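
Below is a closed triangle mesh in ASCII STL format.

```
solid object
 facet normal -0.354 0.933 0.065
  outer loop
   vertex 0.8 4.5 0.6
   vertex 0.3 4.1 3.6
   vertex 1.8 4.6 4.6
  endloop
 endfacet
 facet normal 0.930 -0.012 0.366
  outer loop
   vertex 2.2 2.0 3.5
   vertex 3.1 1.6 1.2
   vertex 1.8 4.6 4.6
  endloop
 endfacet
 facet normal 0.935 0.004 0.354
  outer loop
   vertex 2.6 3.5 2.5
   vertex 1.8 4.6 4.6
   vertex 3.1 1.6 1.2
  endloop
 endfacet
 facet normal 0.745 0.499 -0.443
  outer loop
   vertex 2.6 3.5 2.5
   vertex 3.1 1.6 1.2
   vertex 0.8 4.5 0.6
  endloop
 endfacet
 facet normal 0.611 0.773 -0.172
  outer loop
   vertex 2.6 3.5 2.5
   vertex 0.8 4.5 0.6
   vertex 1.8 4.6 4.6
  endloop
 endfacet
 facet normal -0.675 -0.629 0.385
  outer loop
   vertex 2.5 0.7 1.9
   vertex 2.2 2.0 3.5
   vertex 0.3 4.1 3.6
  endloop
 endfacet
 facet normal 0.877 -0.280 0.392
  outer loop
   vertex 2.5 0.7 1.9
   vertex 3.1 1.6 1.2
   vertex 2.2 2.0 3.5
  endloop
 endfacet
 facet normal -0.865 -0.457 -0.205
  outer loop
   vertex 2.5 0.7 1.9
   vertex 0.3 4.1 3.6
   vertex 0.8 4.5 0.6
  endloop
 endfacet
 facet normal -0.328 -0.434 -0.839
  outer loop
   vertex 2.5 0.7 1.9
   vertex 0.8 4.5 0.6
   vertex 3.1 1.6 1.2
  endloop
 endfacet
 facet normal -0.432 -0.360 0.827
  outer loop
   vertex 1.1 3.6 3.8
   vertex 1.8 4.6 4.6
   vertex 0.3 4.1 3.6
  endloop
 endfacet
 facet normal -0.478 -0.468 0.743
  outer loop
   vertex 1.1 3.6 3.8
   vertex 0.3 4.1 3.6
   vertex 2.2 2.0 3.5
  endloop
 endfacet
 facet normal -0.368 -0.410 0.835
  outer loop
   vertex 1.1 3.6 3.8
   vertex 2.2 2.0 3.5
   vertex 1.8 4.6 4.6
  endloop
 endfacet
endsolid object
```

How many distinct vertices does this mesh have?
8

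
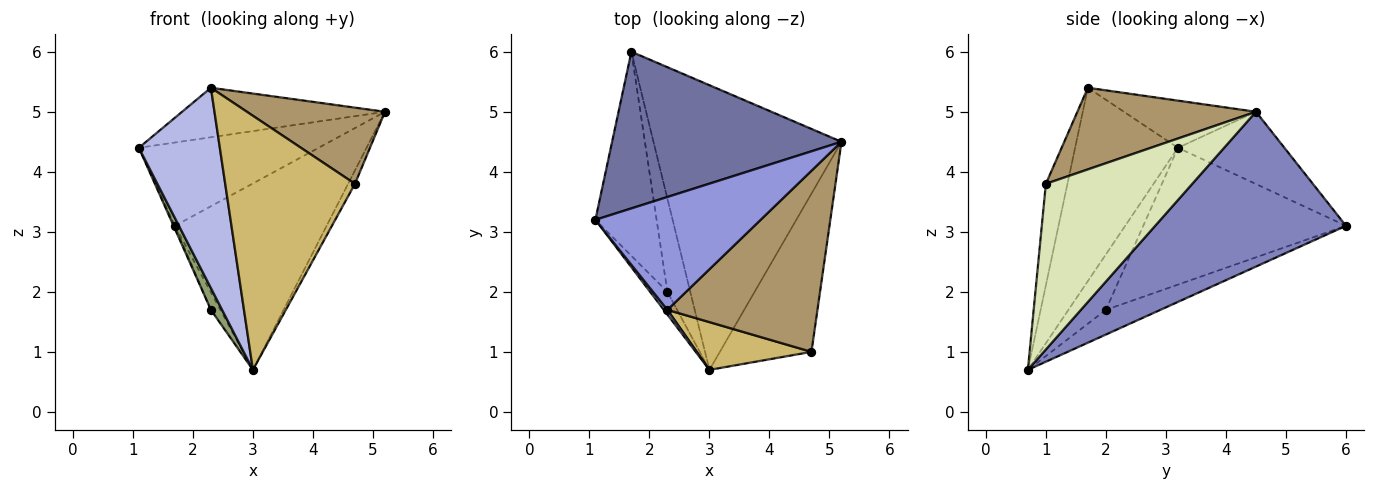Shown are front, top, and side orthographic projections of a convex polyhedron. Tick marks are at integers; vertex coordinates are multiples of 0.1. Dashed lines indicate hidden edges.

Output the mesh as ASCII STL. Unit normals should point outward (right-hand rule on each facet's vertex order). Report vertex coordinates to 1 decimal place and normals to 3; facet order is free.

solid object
 facet normal -0.268 0.452 0.851
  outer loop
   vertex 1.7 6.0 3.1
   vertex 1.1 3.2 4.4
   vertex 5.2 4.5 5.0
  endloop
 endfacet
 facet normal 0.567 0.451 -0.689
  outer loop
   vertex 1.7 6.0 3.1
   vertex 5.2 4.5 5.0
   vertex 3.0 0.7 0.7
  endloop
 endfacet
 facet normal -0.253 0.388 0.886
  outer loop
   vertex 2.3 1.7 5.4
   vertex 5.2 4.5 5.0
   vertex 1.1 3.2 4.4
  endloop
 endfacet
 facet normal -0.786 -0.619 0.015
  outer loop
   vertex 2.3 1.7 5.4
   vertex 1.1 3.2 4.4
   vertex 3.0 0.7 0.7
  endloop
 endfacet
 facet normal -0.918 -0.274 -0.286
  outer loop
   vertex 2.3 2.0 1.7
   vertex 3.0 0.7 0.7
   vertex 1.1 3.2 4.4
  endloop
 endfacet
 facet normal -0.913 0.006 -0.408
  outer loop
   vertex 2.3 2.0 1.7
   vertex 1.1 3.2 4.4
   vertex 1.7 6.0 3.1
  endloop
 endfacet
 facet normal -0.728 0.127 -0.674
  outer loop
   vertex 2.3 2.0 1.7
   vertex 1.7 6.0 3.1
   vertex 3.0 0.7 0.7
  endloop
 endfacet
 facet normal 0.874 0.041 -0.483
  outer loop
   vertex 4.7 1.0 3.8
   vertex 3.0 0.7 0.7
   vertex 5.2 4.5 5.0
  endloop
 endfacet
 facet normal 0.448 -0.347 0.824
  outer loop
   vertex 4.7 1.0 3.8
   vertex 5.2 4.5 5.0
   vertex 2.3 1.7 5.4
  endloop
 endfacet
 facet normal -0.161 -0.970 0.182
  outer loop
   vertex 4.7 1.0 3.8
   vertex 2.3 1.7 5.4
   vertex 3.0 0.7 0.7
  endloop
 endfacet
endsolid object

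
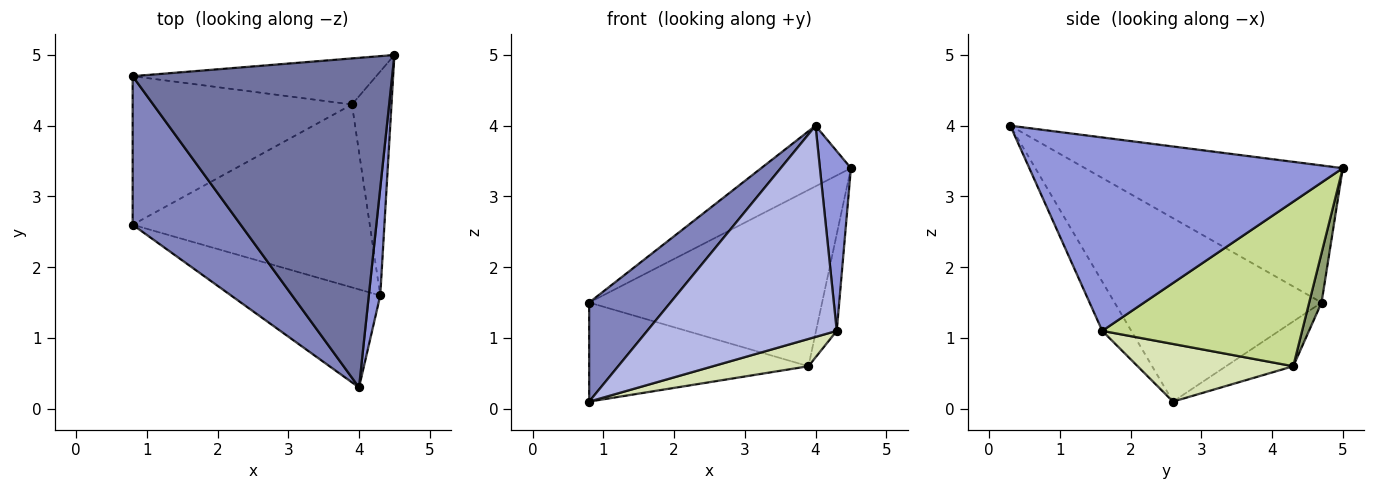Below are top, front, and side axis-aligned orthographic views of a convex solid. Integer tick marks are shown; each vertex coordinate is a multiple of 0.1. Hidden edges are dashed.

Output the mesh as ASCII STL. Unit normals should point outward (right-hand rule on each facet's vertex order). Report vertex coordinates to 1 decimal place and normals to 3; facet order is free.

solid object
 facet normal -0.461 0.160 0.873
  outer loop
   vertex 4.0 0.3 4.0
   vertex 4.5 5.0 3.4
   vertex 0.8 4.7 1.5
  endloop
 endfacet
 facet normal -0.816 -0.320 0.481
  outer loop
   vertex 0.8 2.6 0.1
   vertex 4.0 0.3 4.0
   vertex 0.8 4.7 1.5
  endloop
 endfacet
 facet normal 0.993 -0.098 0.059
  outer loop
   vertex 4.3 1.6 1.1
   vertex 4.5 5.0 3.4
   vertex 4.0 0.3 4.0
  endloop
 endfacet
 facet normal -0.138 -0.898 -0.417
  outer loop
   vertex 4.3 1.6 1.1
   vertex 4.0 0.3 4.0
   vertex 0.8 2.6 0.1
  endloop
 endfacet
 facet normal 0.051 0.966 -0.253
  outer loop
   vertex 3.9 4.3 0.6
   vertex 0.8 4.7 1.5
   vertex 4.5 5.0 3.4
  endloop
 endfacet
 facet normal -0.168 0.547 -0.820
  outer loop
   vertex 3.9 4.3 0.6
   vertex 0.8 2.6 0.1
   vertex 0.8 4.7 1.5
  endloop
 endfacet
 facet normal 0.967 0.100 -0.232
  outer loop
   vertex 3.9 4.3 0.6
   vertex 4.5 5.0 3.4
   vertex 4.3 1.6 1.1
  endloop
 endfacet
 facet normal 0.234 -0.143 -0.962
  outer loop
   vertex 3.9 4.3 0.6
   vertex 4.3 1.6 1.1
   vertex 0.8 2.6 0.1
  endloop
 endfacet
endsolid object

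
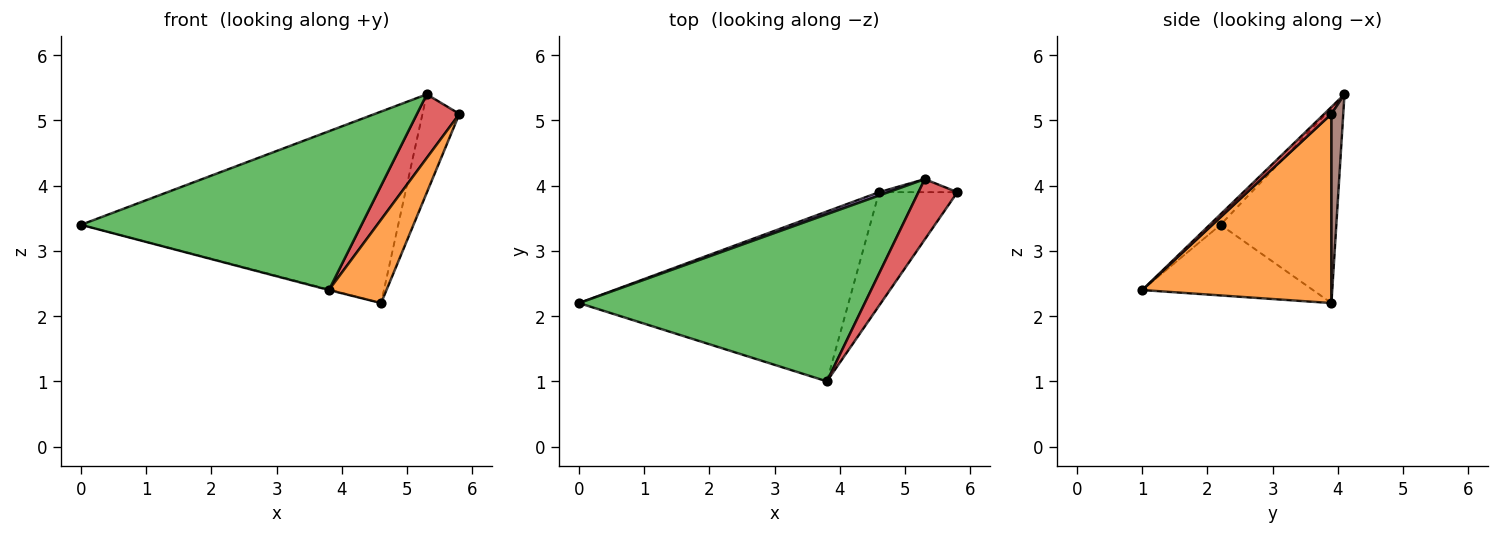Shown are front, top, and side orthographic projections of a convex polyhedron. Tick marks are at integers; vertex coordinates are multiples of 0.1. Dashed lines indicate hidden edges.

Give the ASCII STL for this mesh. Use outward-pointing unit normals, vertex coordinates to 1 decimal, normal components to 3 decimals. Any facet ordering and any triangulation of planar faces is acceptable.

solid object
 facet normal -0.254 0.003 -0.967
  outer loop
   vertex 4.6 3.9 2.2
   vertex 3.8 1.0 2.4
   vertex 0.0 2.2 3.4
  endloop
 endfacet
 facet normal 0.890 -0.271 -0.368
  outer loop
   vertex 4.6 3.9 2.2
   vertex 5.8 3.9 5.1
   vertex 3.8 1.0 2.4
  endloop
 endfacet
 facet normal -0.027 -0.688 0.725
  outer loop
   vertex 5.3 4.1 5.4
   vertex 0.0 2.2 3.4
   vertex 3.8 1.0 2.4
  endloop
 endfacet
 facet normal 0.122 -0.720 0.683
  outer loop
   vertex 5.3 4.1 5.4
   vertex 3.8 1.0 2.4
   vertex 5.8 3.9 5.1
  endloop
 endfacet
 facet normal -0.343 0.939 0.016
  outer loop
   vertex 5.3 4.1 5.4
   vertex 4.6 3.9 2.2
   vertex 0.0 2.2 3.4
  endloop
 endfacet
 facet normal 0.303 0.945 -0.125
  outer loop
   vertex 5.3 4.1 5.4
   vertex 5.8 3.9 5.1
   vertex 4.6 3.9 2.2
  endloop
 endfacet
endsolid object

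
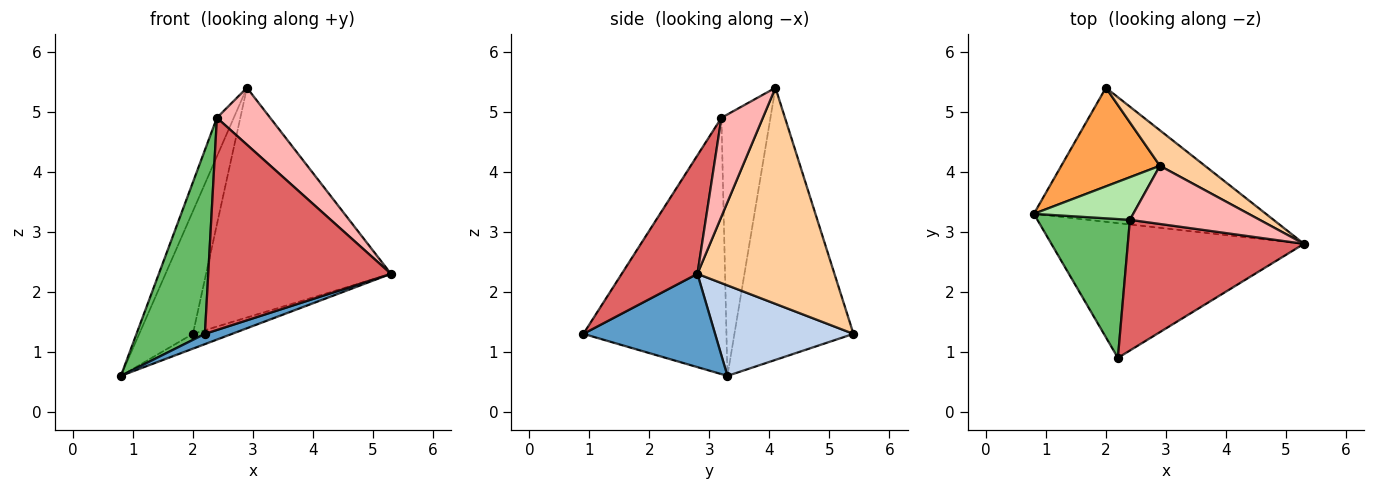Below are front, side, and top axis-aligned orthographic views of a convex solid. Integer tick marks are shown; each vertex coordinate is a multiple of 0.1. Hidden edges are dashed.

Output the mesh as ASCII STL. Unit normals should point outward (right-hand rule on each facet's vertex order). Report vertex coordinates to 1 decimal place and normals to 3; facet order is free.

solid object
 facet normal 0.346 -0.071 -0.936
  outer loop
   vertex 2.2 0.9 1.3
   vertex 0.8 3.3 0.6
   vertex 5.3 2.8 2.3
  endloop
 endfacet
 facet normal 0.361 0.102 -0.927
  outer loop
   vertex 2.0 5.4 1.3
   vertex 5.3 2.8 2.3
   vertex 0.8 3.3 0.6
  endloop
 endfacet
 facet normal -0.866 0.390 0.314
  outer loop
   vertex 2.0 5.4 1.3
   vertex 0.8 3.3 0.6
   vertex 2.9 4.1 5.4
  endloop
 endfacet
 facet normal 0.591 0.797 0.123
  outer loop
   vertex 2.0 5.4 1.3
   vertex 2.9 4.1 5.4
   vertex 5.3 2.8 2.3
  endloop
 endfacet
 facet normal -0.858 -0.410 0.310
  outer loop
   vertex 2.4 3.2 4.9
   vertex 0.8 3.3 0.6
   vertex 2.2 0.9 1.3
  endloop
 endfacet
 facet normal -0.890 0.306 0.338
  outer loop
   vertex 2.4 3.2 4.9
   vertex 2.9 4.1 5.4
   vertex 0.8 3.3 0.6
  endloop
 endfacet
 facet normal 0.333 -0.803 0.495
  outer loop
   vertex 2.4 3.2 4.9
   vertex 2.2 0.9 1.3
   vertex 5.3 2.8 2.3
  endloop
 endfacet
 facet normal 0.478 -0.614 0.628
  outer loop
   vertex 2.4 3.2 4.9
   vertex 5.3 2.8 2.3
   vertex 2.9 4.1 5.4
  endloop
 endfacet
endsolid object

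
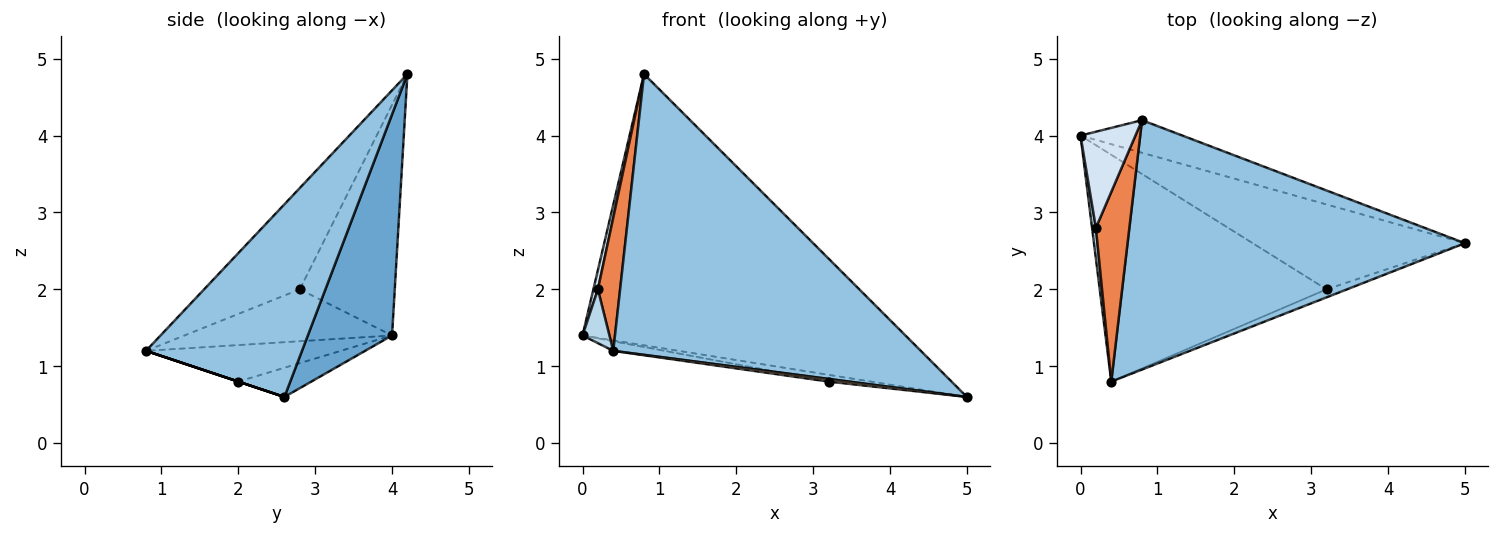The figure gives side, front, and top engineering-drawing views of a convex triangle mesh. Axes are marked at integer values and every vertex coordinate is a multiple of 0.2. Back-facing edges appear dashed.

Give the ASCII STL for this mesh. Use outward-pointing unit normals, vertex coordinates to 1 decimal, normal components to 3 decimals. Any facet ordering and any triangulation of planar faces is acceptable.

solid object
 facet normal 0.251 0.961 -0.116
  outer loop
   vertex 0.8 4.2 4.8
   vertex 5.0 2.6 0.6
   vertex 0.0 4.0 1.4
  endloop
 endfacet
 facet normal 0.355 -0.699 0.621
  outer loop
   vertex 0.8 4.2 4.8
   vertex 0.4 0.8 1.2
   vertex 5.0 2.6 0.6
  endloop
 endfacet
 facet normal -0.989 -0.128 0.073
  outer loop
   vertex 0.2 2.8 2.0
   vertex 0.0 4.0 1.4
   vertex 0.4 0.8 1.2
  endloop
 endfacet
 facet normal -0.972 -0.046 0.231
  outer loop
   vertex 0.2 2.8 2.0
   vertex 0.8 4.2 4.8
   vertex 0.0 4.0 1.4
  endloop
 endfacet
 facet normal -0.927 -0.215 0.306
  outer loop
   vertex 0.2 2.8 2.0
   vertex 0.4 0.8 1.2
   vertex 0.8 4.2 4.8
  endloop
 endfacet
 facet normal -0.136 0.079 -0.988
  outer loop
   vertex 3.2 2.0 0.8
   vertex 0.0 4.0 1.4
   vertex 5.0 2.6 0.6
  endloop
 endfacet
 facet normal -0.159 0.042 -0.986
  outer loop
   vertex 3.2 2.0 0.8
   vertex 0.4 0.8 1.2
   vertex 0.0 4.0 1.4
  endloop
 endfacet
 facet normal 0.000 -0.316 -0.949
  outer loop
   vertex 3.2 2.0 0.8
   vertex 5.0 2.6 0.6
   vertex 0.4 0.8 1.2
  endloop
 endfacet
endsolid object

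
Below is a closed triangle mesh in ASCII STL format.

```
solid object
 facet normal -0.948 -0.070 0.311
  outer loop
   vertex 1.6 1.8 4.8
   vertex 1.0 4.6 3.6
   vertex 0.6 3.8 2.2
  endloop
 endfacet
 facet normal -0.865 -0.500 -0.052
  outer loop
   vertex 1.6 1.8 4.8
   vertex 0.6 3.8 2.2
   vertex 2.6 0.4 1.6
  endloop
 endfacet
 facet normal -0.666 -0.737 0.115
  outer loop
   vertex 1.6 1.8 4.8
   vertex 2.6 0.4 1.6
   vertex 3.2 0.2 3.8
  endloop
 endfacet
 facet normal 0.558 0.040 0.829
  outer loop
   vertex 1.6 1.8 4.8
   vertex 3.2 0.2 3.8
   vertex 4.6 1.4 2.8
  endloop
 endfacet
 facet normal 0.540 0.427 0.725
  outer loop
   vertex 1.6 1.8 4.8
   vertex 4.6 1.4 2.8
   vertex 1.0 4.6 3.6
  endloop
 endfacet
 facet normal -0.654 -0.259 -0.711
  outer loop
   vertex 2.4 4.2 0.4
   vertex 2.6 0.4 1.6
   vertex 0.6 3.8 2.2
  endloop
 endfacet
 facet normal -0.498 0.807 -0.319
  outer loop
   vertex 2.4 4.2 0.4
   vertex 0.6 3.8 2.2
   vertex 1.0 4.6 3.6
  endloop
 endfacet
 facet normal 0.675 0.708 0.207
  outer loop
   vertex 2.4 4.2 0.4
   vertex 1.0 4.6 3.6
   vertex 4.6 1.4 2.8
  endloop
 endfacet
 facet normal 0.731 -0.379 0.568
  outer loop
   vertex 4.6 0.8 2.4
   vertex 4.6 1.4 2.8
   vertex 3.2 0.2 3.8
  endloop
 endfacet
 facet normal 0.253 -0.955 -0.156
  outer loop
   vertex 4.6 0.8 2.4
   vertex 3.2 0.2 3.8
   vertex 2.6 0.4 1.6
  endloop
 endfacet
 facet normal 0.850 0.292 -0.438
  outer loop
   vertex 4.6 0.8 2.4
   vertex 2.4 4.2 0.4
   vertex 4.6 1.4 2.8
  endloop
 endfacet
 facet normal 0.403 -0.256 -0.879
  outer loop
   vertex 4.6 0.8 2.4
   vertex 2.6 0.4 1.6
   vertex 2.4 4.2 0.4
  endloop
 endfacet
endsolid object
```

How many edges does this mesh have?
18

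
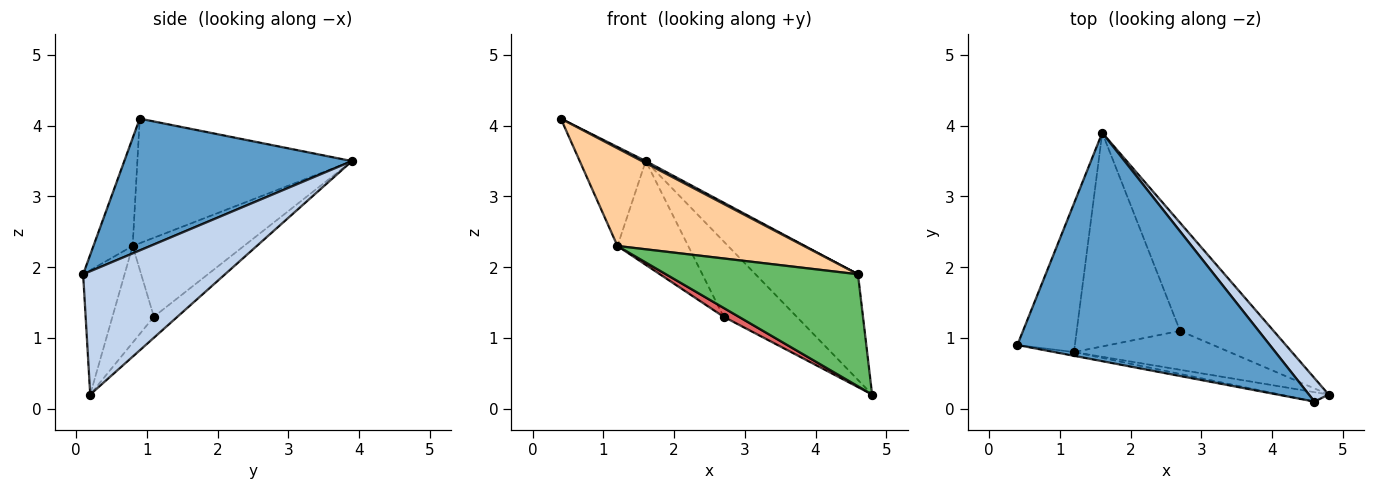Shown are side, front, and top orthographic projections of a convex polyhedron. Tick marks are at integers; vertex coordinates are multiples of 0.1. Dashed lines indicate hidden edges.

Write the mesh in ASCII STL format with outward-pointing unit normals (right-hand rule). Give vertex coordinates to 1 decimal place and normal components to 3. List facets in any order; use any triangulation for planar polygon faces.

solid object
 facet normal 0.463 -0.008 0.886
  outer loop
   vertex 4.6 0.1 1.9
   vertex 1.6 3.9 3.5
   vertex 0.4 0.9 4.1
  endloop
 endfacet
 facet normal 0.804 0.581 0.129
  outer loop
   vertex 4.6 0.1 1.9
   vertex 4.8 0.2 0.2
   vertex 1.6 3.9 3.5
  endloop
 endfacet
 facet normal -0.874 0.269 -0.404
  outer loop
   vertex 1.2 0.8 2.3
   vertex 0.4 0.9 4.1
   vertex 1.6 3.9 3.5
  endloop
 endfacet
 facet normal -0.206 -0.978 -0.037
  outer loop
   vertex 1.2 0.8 2.3
   vertex 4.6 0.1 1.9
   vertex 0.4 0.9 4.1
  endloop
 endfacet
 facet normal -0.210 -0.974 -0.082
  outer loop
   vertex 1.2 0.8 2.3
   vertex 4.8 0.2 0.2
   vertex 4.6 0.1 1.9
  endloop
 endfacet
 facet normal -0.181 0.563 -0.807
  outer loop
   vertex 2.7 1.1 1.3
   vertex 1.6 3.9 3.5
   vertex 4.8 0.2 0.2
  endloop
 endfacet
 facet normal -0.518 -0.190 -0.834
  outer loop
   vertex 2.7 1.1 1.3
   vertex 4.8 0.2 0.2
   vertex 1.2 0.8 2.3
  endloop
 endfacet
 facet normal -0.566 0.360 -0.741
  outer loop
   vertex 2.7 1.1 1.3
   vertex 1.2 0.8 2.3
   vertex 1.6 3.9 3.5
  endloop
 endfacet
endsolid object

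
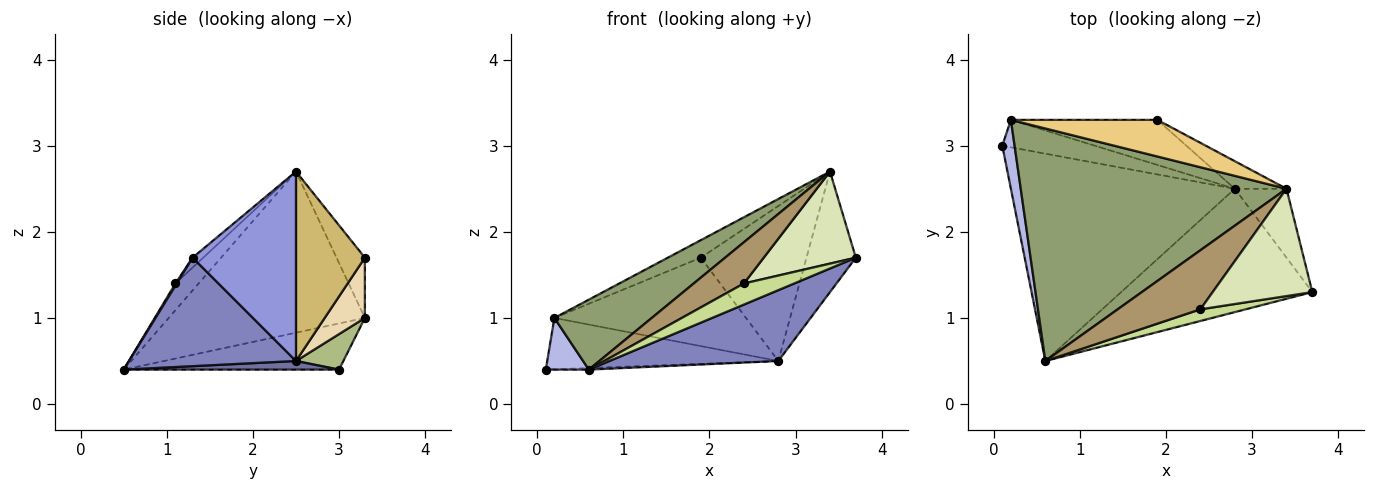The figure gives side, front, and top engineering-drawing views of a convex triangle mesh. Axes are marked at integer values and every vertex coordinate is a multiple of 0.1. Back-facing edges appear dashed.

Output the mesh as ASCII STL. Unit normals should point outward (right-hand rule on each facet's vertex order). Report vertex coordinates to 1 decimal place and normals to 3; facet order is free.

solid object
 facet normal 0.038 0.008 -0.999
  outer loop
   vertex 2.8 2.5 0.5
   vertex 0.6 0.5 0.4
   vertex 0.1 3.0 0.4
  endloop
 endfacet
 facet normal 0.442 -0.447 -0.778
  outer loop
   vertex 2.8 2.5 0.5
   vertex 3.7 1.3 1.7
   vertex 0.6 0.5 0.4
  endloop
 endfacet
 facet normal 0.876 0.418 -0.239
  outer loop
   vertex 2.8 2.5 0.5
   vertex 3.4 2.5 2.7
   vertex 3.7 1.3 1.7
  endloop
 endfacet
 facet normal -0.949 -0.190 0.253
  outer loop
   vertex 0.2 3.3 1.0
   vertex 0.1 3.0 0.4
   vertex 0.6 0.5 0.4
  endloop
 endfacet
 facet normal -0.502 -0.249 0.828
  outer loop
   vertex 0.2 3.3 1.0
   vertex 0.6 0.5 0.4
   vertex 3.4 2.5 2.7
  endloop
 endfacet
 facet normal 0.178 0.868 -0.464
  outer loop
   vertex 0.2 3.3 1.0
   vertex 2.8 2.5 0.5
   vertex 0.1 3.0 0.4
  endloop
 endfacet
 facet normal 0.023 -0.875 0.484
  outer loop
   vertex 2.4 1.1 1.4
   vertex 0.6 0.5 0.4
   vertex 3.7 1.3 1.7
  endloop
 endfacet
 facet normal -0.075 -0.649 0.757
  outer loop
   vertex 2.4 1.1 1.4
   vertex 3.7 1.3 1.7
   vertex 3.4 2.5 2.7
  endloop
 endfacet
 facet normal -0.256 -0.553 0.793
  outer loop
   vertex 2.4 1.1 1.4
   vertex 3.4 2.5 2.7
   vertex 0.6 0.5 0.4
  endloop
 endfacet
 facet normal 0.540 0.829 -0.147
  outer loop
   vertex 1.9 3.3 1.7
   vertex 3.4 2.5 2.7
   vertex 2.8 2.5 0.5
  endloop
 endfacet
 facet normal -0.348 0.404 0.846
  outer loop
   vertex 1.9 3.3 1.7
   vertex 0.2 3.3 1.0
   vertex 3.4 2.5 2.7
  endloop
 endfacet
 facet normal 0.184 0.876 -0.446
  outer loop
   vertex 1.9 3.3 1.7
   vertex 2.8 2.5 0.5
   vertex 0.2 3.3 1.0
  endloop
 endfacet
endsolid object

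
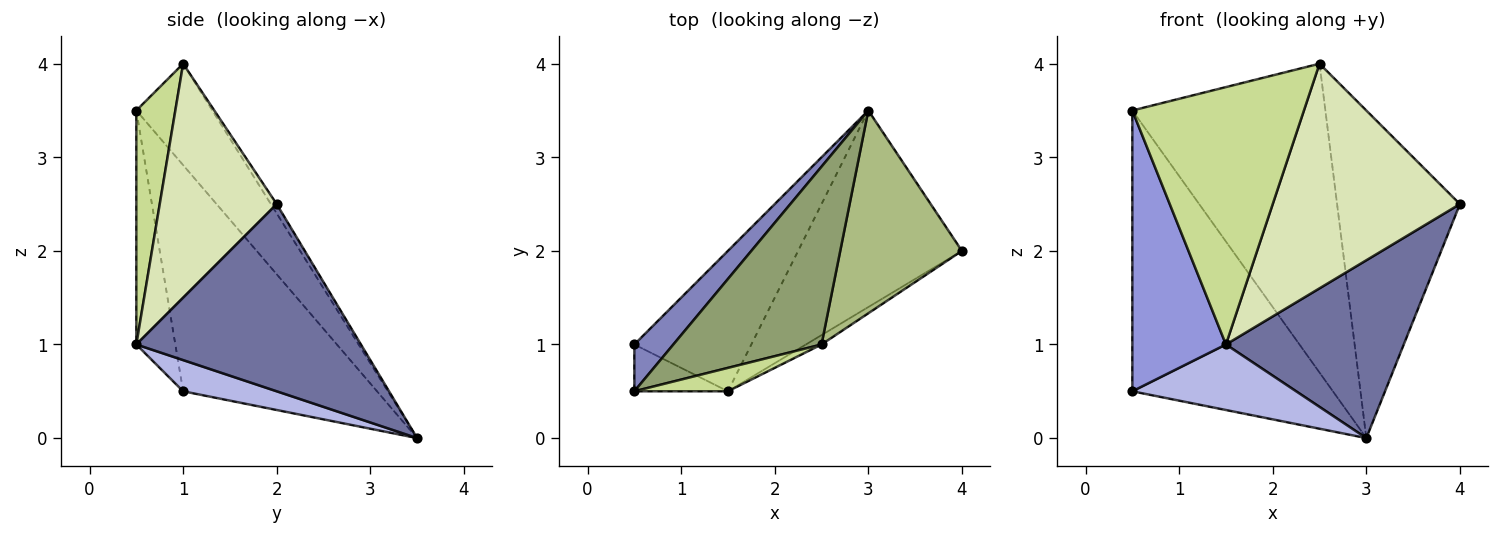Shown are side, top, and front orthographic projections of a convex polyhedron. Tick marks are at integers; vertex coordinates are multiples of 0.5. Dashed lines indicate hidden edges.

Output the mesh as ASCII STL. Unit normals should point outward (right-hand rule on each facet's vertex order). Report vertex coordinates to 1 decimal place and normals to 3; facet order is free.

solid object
 facet normal 0.647 -0.512 -0.566
  outer loop
   vertex 1.5 0.5 1.0
   vertex 3.0 3.5 0.0
   vertex 4.0 2.0 2.5
  endloop
 endfacet
 facet normal -0.690 0.714 0.119
  outer loop
   vertex 0.5 1.0 0.5
   vertex 0.5 0.5 3.5
   vertex 3.0 3.5 0.0
  endloop
 endfacet
 facet normal -0.380 -0.912 -0.152
  outer loop
   vertex 0.5 1.0 0.5
   vertex 1.5 0.5 1.0
   vertex 0.5 0.5 3.5
  endloop
 endfacet
 facet normal 0.235 -0.411 -0.881
  outer loop
   vertex 0.5 1.0 0.5
   vertex 3.0 3.5 0.0
   vertex 1.5 0.5 1.0
  endloop
 endfacet
 facet normal -0.323 0.820 0.472
  outer loop
   vertex 2.5 1.0 4.0
   vertex 3.0 3.5 0.0
   vertex 0.5 0.5 3.5
  endloop
 endfacet
 facet normal -0.040 0.850 0.526
  outer loop
   vertex 2.5 1.0 4.0
   vertex 4.0 2.0 2.5
   vertex 3.0 3.5 0.0
  endloop
 endfacet
 facet normal 0.221 -0.971 0.088
  outer loop
   vertex 2.5 1.0 4.0
   vertex 0.5 0.5 3.5
   vertex 1.5 0.5 1.0
  endloop
 endfacet
 facet normal 0.530 -0.847 -0.035
  outer loop
   vertex 2.5 1.0 4.0
   vertex 1.5 0.5 1.0
   vertex 4.0 2.0 2.5
  endloop
 endfacet
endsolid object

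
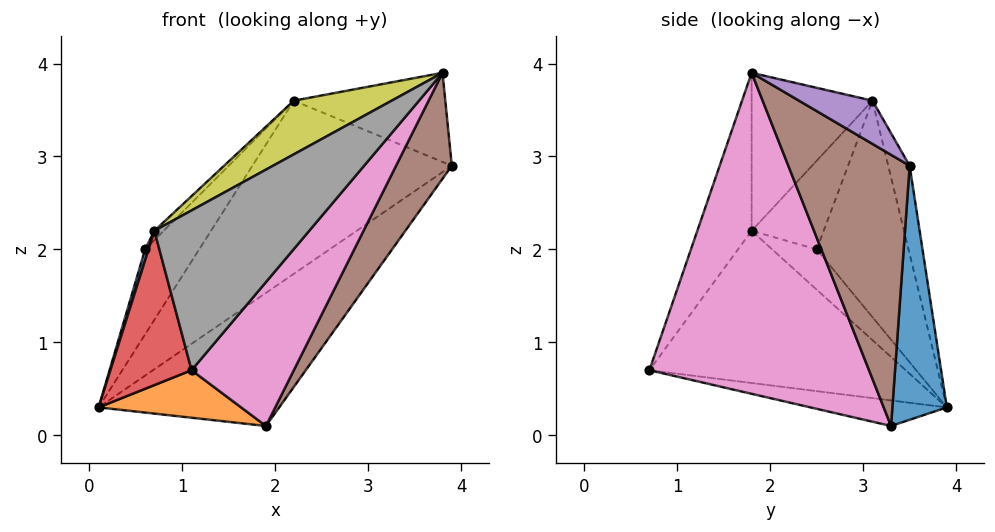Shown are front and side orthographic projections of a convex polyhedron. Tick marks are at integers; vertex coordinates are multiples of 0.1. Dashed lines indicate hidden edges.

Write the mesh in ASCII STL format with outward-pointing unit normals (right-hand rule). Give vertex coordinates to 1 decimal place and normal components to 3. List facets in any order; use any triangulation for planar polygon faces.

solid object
 facet normal 0.278 0.923 -0.265
  outer loop
   vertex 1.9 3.3 0.1
   vertex 0.1 3.9 0.3
   vertex 3.9 3.5 2.9
  endloop
 endfacet
 facet normal -0.166 -0.173 -0.971
  outer loop
   vertex 1.9 3.3 0.1
   vertex 1.1 0.7 0.7
   vertex 0.1 3.9 0.3
  endloop
 endfacet
 facet normal -0.102 0.950 0.295
  outer loop
   vertex 2.2 3.1 3.6
   vertex 3.9 3.5 2.9
   vertex 0.1 3.9 0.3
  endloop
 endfacet
 facet normal -0.953 -0.302 -0.033
  outer loop
   vertex 0.7 1.8 2.2
   vertex 0.1 3.9 0.3
   vertex 1.1 0.7 0.7
  endloop
 endfacet
 facet normal 0.234 0.483 0.844
  outer loop
   vertex 3.8 1.8 3.9
   vertex 3.9 3.5 2.9
   vertex 2.2 3.1 3.6
  endloop
 endfacet
 facet normal 0.773 -0.355 -0.526
  outer loop
   vertex 3.8 1.8 3.9
   vertex 1.9 3.3 0.1
   vertex 3.9 3.5 2.9
  endloop
 endfacet
 facet normal 0.771 -0.359 -0.527
  outer loop
   vertex 3.8 1.8 3.9
   vertex 1.1 0.7 0.7
   vertex 1.9 3.3 0.1
  endloop
 endfacet
 facet normal -0.283 -0.808 0.517
  outer loop
   vertex 3.8 1.8 3.9
   vertex 0.7 1.8 2.2
   vertex 1.1 0.7 0.7
  endloop
 endfacet
 facet normal -0.448 -0.363 0.817
  outer loop
   vertex 3.8 1.8 3.9
   vertex 2.2 3.1 3.6
   vertex 0.7 1.8 2.2
  endloop
 endfacet
 facet normal -0.715 0.421 0.557
  outer loop
   vertex 0.6 2.5 2.0
   vertex 2.2 3.1 3.6
   vertex 0.1 3.9 0.3
  endloop
 endfacet
 facet normal -0.972 -0.075 0.224
  outer loop
   vertex 0.6 2.5 2.0
   vertex 0.1 3.9 0.3
   vertex 0.7 1.8 2.2
  endloop
 endfacet
 facet normal -0.721 0.093 0.686
  outer loop
   vertex 0.6 2.5 2.0
   vertex 0.7 1.8 2.2
   vertex 2.2 3.1 3.6
  endloop
 endfacet
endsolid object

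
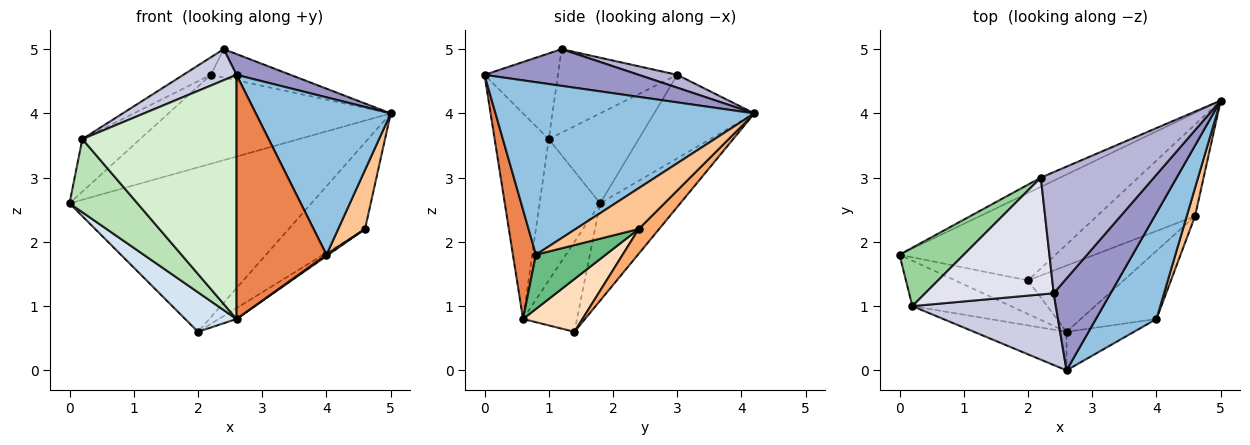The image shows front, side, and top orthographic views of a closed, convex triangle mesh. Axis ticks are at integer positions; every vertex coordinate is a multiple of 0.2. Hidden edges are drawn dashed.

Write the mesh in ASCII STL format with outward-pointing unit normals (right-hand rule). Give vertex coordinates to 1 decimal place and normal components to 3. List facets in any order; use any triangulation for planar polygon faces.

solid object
 facet normal -0.281 0.848 -0.450
  outer loop
   vertex 2.0 1.4 0.6
   vertex 0.0 1.8 2.6
   vertex 5.0 4.2 4.0
  endloop
 endfacet
 facet normal 0.847 -0.441 0.297
  outer loop
   vertex 4.0 0.8 1.8
   vertex 5.0 4.2 4.0
   vertex 2.6 0.0 4.6
  endloop
 endfacet
 facet normal -0.409 0.908 -0.094
  outer loop
   vertex 2.2 3.0 4.6
   vertex 5.0 4.2 4.0
   vertex 0.0 1.8 2.6
  endloop
 endfacet
 facet normal -0.625 -0.595 -0.506
  outer loop
   vertex 2.6 0.6 0.8
   vertex 0.0 1.8 2.6
   vertex 2.0 1.4 0.6
  endloop
 endfacet
 facet normal 0.245 -0.958 -0.151
  outer loop
   vertex 2.6 0.6 0.8
   vertex 4.0 0.8 1.8
   vertex 2.6 0.0 4.6
  endloop
 endfacet
 facet normal 0.180 0.675 -0.715
  outer loop
   vertex 4.6 2.4 2.2
   vertex 2.0 1.4 0.6
   vertex 5.0 4.2 4.0
  endloop
 endfacet
 facet normal 0.904 -0.385 0.184
  outer loop
   vertex 4.6 2.4 2.2
   vertex 5.0 4.2 4.0
   vertex 4.0 0.8 1.8
  endloop
 endfacet
 facet normal 0.479 0.142 -0.866
  outer loop
   vertex 4.6 2.4 2.2
   vertex 2.6 0.6 0.8
   vertex 2.0 1.4 0.6
  endloop
 endfacet
 facet normal 0.583 -0.015 -0.813
  outer loop
   vertex 4.6 2.4 2.2
   vertex 4.0 0.8 1.8
   vertex 2.6 0.6 0.8
  endloop
 endfacet
 facet normal -0.721 0.464 0.515
  outer loop
   vertex 0.2 1.0 3.6
   vertex 2.2 3.0 4.6
   vertex 0.0 1.8 2.6
  endloop
 endfacet
 facet normal -0.604 -0.677 -0.421
  outer loop
   vertex 0.2 1.0 3.6
   vertex 0.0 1.8 2.6
   vertex 2.6 0.6 0.8
  endloop
 endfacet
 facet normal -0.327 -0.933 -0.147
  outer loop
   vertex 0.2 1.0 3.6
   vertex 2.6 0.6 0.8
   vertex 2.6 0.0 4.6
  endloop
 endfacet
 facet normal 0.533 -0.186 0.826
  outer loop
   vertex 2.4 1.2 5.0
   vertex 2.6 0.0 4.6
   vertex 5.0 4.2 4.0
  endloop
 endfacet
 facet normal 0.110 0.227 0.968
  outer loop
   vertex 2.4 1.2 5.0
   vertex 5.0 4.2 4.0
   vertex 2.2 3.0 4.6
  endloop
 endfacet
 facet normal -0.480 -0.348 0.805
  outer loop
   vertex 2.4 1.2 5.0
   vertex 0.2 1.0 3.6
   vertex 2.6 0.0 4.6
  endloop
 endfacet
 facet normal -0.541 0.125 0.832
  outer loop
   vertex 2.4 1.2 5.0
   vertex 2.2 3.0 4.6
   vertex 0.2 1.0 3.6
  endloop
 endfacet
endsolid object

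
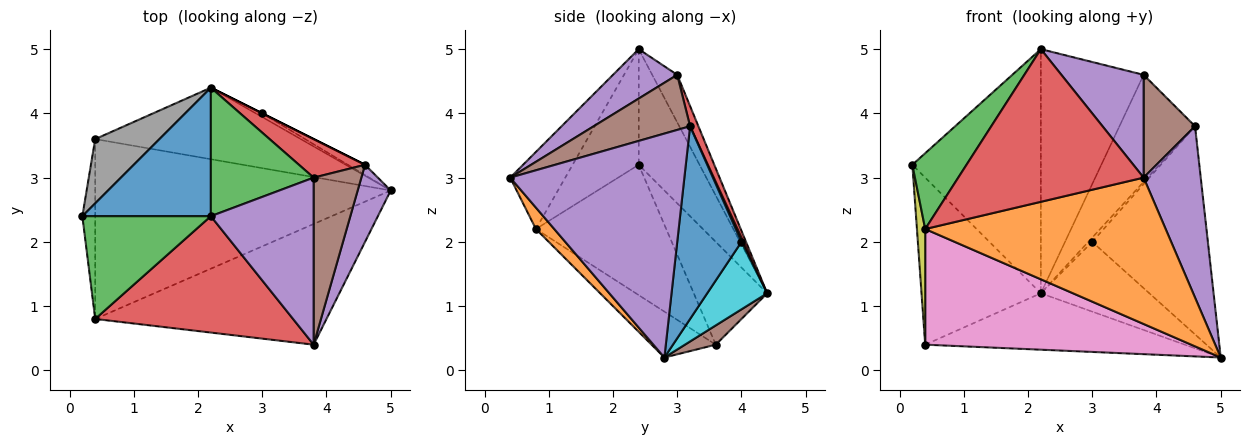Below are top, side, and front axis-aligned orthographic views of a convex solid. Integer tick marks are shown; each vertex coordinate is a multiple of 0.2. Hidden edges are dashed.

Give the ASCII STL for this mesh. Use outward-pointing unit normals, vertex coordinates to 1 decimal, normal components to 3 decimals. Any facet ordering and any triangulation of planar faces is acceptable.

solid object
 facet normal -0.387 0.816 0.430
  outer loop
   vertex 2.2 4.4 1.2
   vertex 0.2 2.4 3.2
   vertex 2.2 2.4 5.0
  endloop
 endfacet
 facet normal 0.059 -0.770 -0.635
  outer loop
   vertex 0.4 0.8 2.2
   vertex 5.0 2.8 0.2
   vertex 3.8 0.4 3.0
  endloop
 endfacet
 facet normal -0.587 -0.481 0.652
  outer loop
   vertex 0.4 0.8 2.2
   vertex 2.2 2.4 5.0
   vertex 0.2 2.4 3.2
  endloop
 endfacet
 facet normal -0.230 -0.774 0.590
  outer loop
   vertex 0.4 0.8 2.2
   vertex 3.8 0.4 3.0
   vertex 2.2 2.4 5.0
  endloop
 endfacet
 facet normal 0.941 -0.309 0.139
  outer loop
   vertex 4.6 3.2 3.8
   vertex 3.8 0.4 3.0
   vertex 5.0 2.8 0.2
  endloop
 endfacet
 facet normal 0.073 0.618 -0.783
  outer loop
   vertex 0.4 3.6 0.4
   vertex 2.2 4.4 1.2
   vertex 5.0 2.8 0.2
  endloop
 endfacet
 facet normal -0.130 -0.536 -0.834
  outer loop
   vertex 0.4 3.6 0.4
   vertex 5.0 2.8 0.2
   vertex 0.4 0.8 2.2
  endloop
 endfacet
 facet normal -0.498 0.809 0.311
  outer loop
   vertex 0.4 3.6 0.4
   vertex 0.2 2.4 3.2
   vertex 2.2 4.4 1.2
  endloop
 endfacet
 facet normal -0.993 -0.063 -0.098
  outer loop
   vertex 0.4 3.6 0.4
   vertex 0.4 0.8 2.2
   vertex 0.2 2.4 3.2
  endloop
 endfacet
 facet normal 0.483 0.874 -0.046
  outer loop
   vertex 3.0 4.0 2.0
   vertex 5.0 2.8 0.2
   vertex 2.2 4.4 1.2
  endloop
 endfacet
 facet normal 0.485 0.873 -0.043
  outer loop
   vertex 3.0 4.0 2.0
   vertex 4.6 3.2 3.8
   vertex 5.0 2.8 0.2
  endloop
 endfacet
 facet normal 0.447 0.894 0.000
  outer loop
   vertex 3.0 4.0 2.0
   vertex 2.2 4.4 1.2
   vertex 4.6 3.2 3.8
  endloop
 endfacet
 facet normal -0.211 0.865 0.455
  outer loop
   vertex 3.8 3.0 4.6
   vertex 2.2 4.4 1.2
   vertex 2.2 2.4 5.0
  endloop
 endfacet
 facet normal 0.103 0.936 0.337
  outer loop
   vertex 3.8 3.0 4.6
   vertex 4.6 3.2 3.8
   vertex 2.2 4.4 1.2
  endloop
 endfacet
 facet normal 0.379 -0.485 0.788
  outer loop
   vertex 3.8 3.0 4.6
   vertex 2.2 2.4 5.0
   vertex 3.8 0.4 3.0
  endloop
 endfacet
 facet normal 0.701 -0.374 0.607
  outer loop
   vertex 3.8 3.0 4.6
   vertex 3.8 0.4 3.0
   vertex 4.6 3.2 3.8
  endloop
 endfacet
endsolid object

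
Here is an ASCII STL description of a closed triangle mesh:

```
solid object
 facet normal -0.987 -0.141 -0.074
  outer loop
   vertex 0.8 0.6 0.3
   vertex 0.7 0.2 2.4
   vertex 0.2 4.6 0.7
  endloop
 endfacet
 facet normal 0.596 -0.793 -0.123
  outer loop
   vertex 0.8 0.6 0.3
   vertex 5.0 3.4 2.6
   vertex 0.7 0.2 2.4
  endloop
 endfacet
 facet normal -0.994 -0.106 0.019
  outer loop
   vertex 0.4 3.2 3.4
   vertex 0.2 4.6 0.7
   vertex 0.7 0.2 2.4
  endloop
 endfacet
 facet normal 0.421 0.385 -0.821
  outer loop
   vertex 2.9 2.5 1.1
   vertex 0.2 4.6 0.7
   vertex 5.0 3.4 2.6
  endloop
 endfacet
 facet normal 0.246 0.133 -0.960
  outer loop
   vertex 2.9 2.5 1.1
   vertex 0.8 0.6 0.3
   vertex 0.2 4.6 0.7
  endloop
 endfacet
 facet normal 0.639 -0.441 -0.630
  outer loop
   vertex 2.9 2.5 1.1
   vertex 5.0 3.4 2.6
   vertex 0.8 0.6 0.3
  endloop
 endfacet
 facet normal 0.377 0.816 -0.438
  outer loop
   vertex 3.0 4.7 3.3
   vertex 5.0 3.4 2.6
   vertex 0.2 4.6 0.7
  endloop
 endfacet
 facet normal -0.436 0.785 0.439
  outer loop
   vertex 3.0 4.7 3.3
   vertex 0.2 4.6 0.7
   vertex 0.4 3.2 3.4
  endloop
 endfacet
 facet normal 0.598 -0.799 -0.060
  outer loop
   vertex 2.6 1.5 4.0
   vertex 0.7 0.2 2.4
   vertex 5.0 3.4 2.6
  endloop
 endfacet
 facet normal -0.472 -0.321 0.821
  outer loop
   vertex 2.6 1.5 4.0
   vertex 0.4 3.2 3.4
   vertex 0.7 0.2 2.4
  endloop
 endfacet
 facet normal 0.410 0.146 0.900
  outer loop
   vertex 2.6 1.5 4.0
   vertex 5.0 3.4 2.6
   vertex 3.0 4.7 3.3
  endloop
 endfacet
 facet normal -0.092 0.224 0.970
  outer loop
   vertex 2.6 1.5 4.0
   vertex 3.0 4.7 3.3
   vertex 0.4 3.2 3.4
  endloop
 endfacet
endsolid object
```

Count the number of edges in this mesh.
18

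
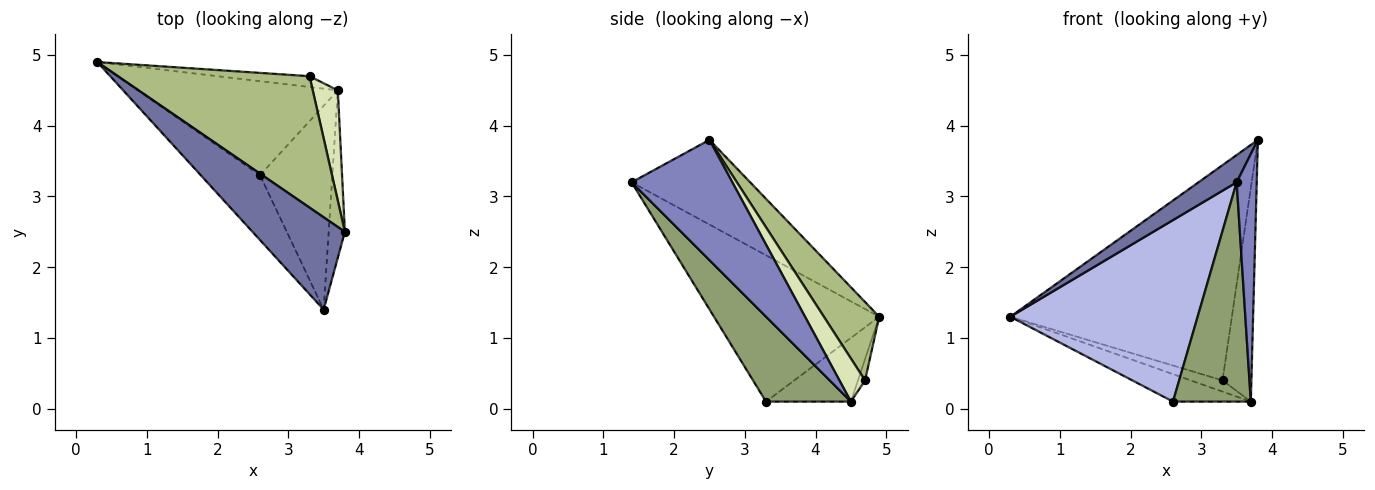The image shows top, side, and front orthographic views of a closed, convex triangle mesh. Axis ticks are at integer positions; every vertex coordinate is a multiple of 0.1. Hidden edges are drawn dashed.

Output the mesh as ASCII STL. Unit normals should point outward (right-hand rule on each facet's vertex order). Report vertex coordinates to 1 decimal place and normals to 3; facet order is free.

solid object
 facet normal -0.660 -0.213 0.720
  outer loop
   vertex 3.5 1.4 3.2
   vertex 3.8 2.5 3.8
   vertex 0.3 4.9 1.3
  endloop
 endfacet
 facet normal 0.972 -0.194 -0.131
  outer loop
   vertex 3.5 1.4 3.2
   vertex 3.7 4.5 0.1
   vertex 3.8 2.5 3.8
  endloop
 endfacet
 facet normal -0.292 0.268 -0.918
  outer loop
   vertex 2.6 3.3 0.1
   vertex 0.3 4.9 1.3
   vertex 3.7 4.5 0.1
  endloop
 endfacet
 facet normal -0.639 -0.725 -0.259
  outer loop
   vertex 2.6 3.3 0.1
   vertex 3.5 1.4 3.2
   vertex 0.3 4.9 1.3
  endloop
 endfacet
 facet normal 0.624 -0.572 -0.532
  outer loop
   vertex 2.6 3.3 0.1
   vertex 3.7 4.5 0.1
   vertex 3.5 1.4 3.2
  endloop
 endfacet
 facet normal 0.209 0.835 0.510
  outer loop
   vertex 3.3 4.7 0.4
   vertex 0.3 4.9 1.3
   vertex 3.8 2.5 3.8
  endloop
 endfacet
 facet normal -0.158 0.711 -0.685
  outer loop
   vertex 3.3 4.7 0.4
   vertex 3.7 4.5 0.1
   vertex 0.3 4.9 1.3
  endloop
 endfacet
 facet normal 0.619 0.698 0.360
  outer loop
   vertex 3.3 4.7 0.4
   vertex 3.8 2.5 3.8
   vertex 3.7 4.5 0.1
  endloop
 endfacet
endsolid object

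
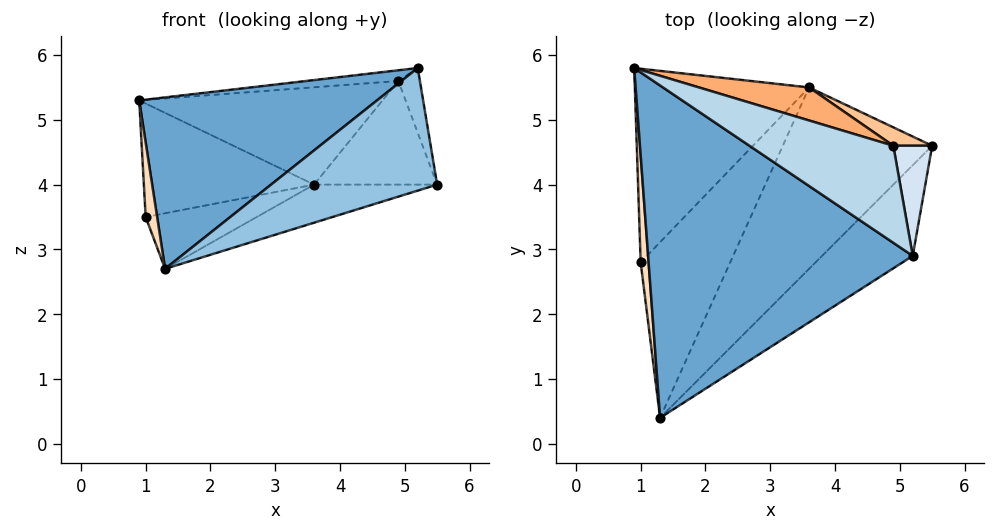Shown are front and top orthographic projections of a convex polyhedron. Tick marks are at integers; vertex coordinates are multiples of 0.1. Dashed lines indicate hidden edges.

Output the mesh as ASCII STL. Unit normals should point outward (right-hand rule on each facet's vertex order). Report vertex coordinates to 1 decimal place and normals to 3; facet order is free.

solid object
 facet normal -0.381 -0.424 0.822
  outer loop
   vertex 5.2 2.9 5.8
   vertex 0.9 5.8 5.3
   vertex 1.3 0.4 2.7
  endloop
 endfacet
 facet normal 0.703 -0.572 -0.423
  outer loop
   vertex 5.2 2.9 5.8
   vertex 1.3 0.4 2.7
   vertex 5.5 4.6 4.0
  endloop
 endfacet
 facet normal -0.042 0.109 0.993
  outer loop
   vertex 4.9 4.6 5.6
   vertex 0.9 5.8 5.3
   vertex 5.2 2.9 5.8
  endloop
 endfacet
 facet normal 0.917 0.202 0.344
  outer loop
   vertex 4.9 4.6 5.6
   vertex 5.2 2.9 5.8
   vertex 5.5 4.6 4.0
  endloop
 endfacet
 facet normal 0.097 0.205 -0.974
  outer loop
   vertex 3.6 5.5 4.0
   vertex 5.5 4.6 4.0
   vertex 1.3 0.4 2.7
  endloop
 endfacet
 facet normal 0.252 0.916 0.311
  outer loop
   vertex 3.6 5.5 4.0
   vertex 0.9 5.8 5.3
   vertex 4.9 4.6 5.6
  endloop
 endfacet
 facet normal 0.423 0.892 0.159
  outer loop
   vertex 3.6 5.5 4.0
   vertex 4.9 4.6 5.6
   vertex 5.5 4.6 4.0
  endloop
 endfacet
 facet normal -0.922 -0.221 0.317
  outer loop
   vertex 1.0 2.8 3.5
   vertex 1.3 0.4 2.7
   vertex 0.9 5.8 5.3
  endloop
 endfacet
 facet normal -0.338 0.476 -0.812
  outer loop
   vertex 1.0 2.8 3.5
   vertex 0.9 5.8 5.3
   vertex 3.6 5.5 4.0
  endloop
 endfacet
 facet normal -0.129 0.299 -0.946
  outer loop
   vertex 1.0 2.8 3.5
   vertex 3.6 5.5 4.0
   vertex 1.3 0.4 2.7
  endloop
 endfacet
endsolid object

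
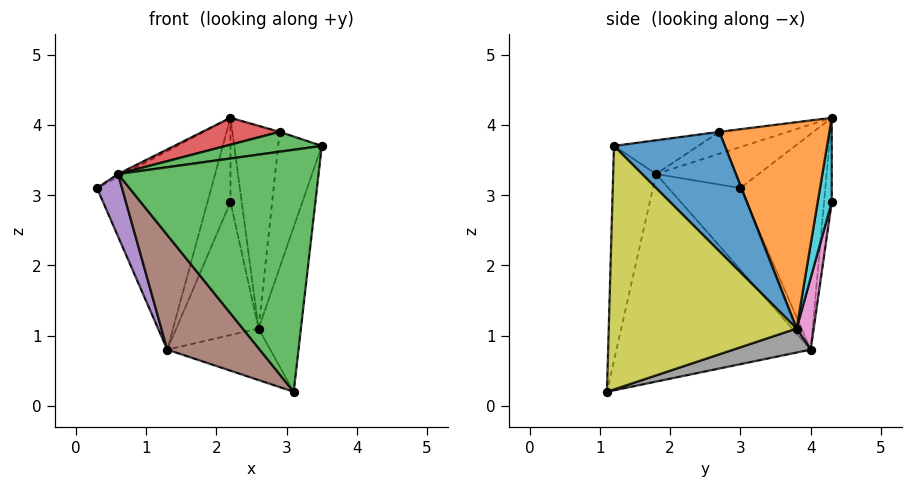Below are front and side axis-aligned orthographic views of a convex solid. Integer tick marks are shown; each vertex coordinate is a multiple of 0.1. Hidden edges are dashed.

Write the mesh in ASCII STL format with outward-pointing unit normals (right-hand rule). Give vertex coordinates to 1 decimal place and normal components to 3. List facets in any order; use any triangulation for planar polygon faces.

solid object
 facet normal -0.594 0.799 0.089
  outer loop
   vertex 2.2 4.3 4.1
   vertex 1.3 4.0 0.8
   vertex 0.3 3.0 3.1
  endloop
 endfacet
 facet normal -0.316 0.949 0.000
  outer loop
   vertex 2.2 4.3 4.1
   vertex 2.2 4.3 2.9
   vertex 1.3 4.0 0.8
  endloop
 endfacet
 facet normal -0.209 -0.977 0.052
  outer loop
   vertex 0.6 1.8 3.3
   vertex 3.1 1.1 0.2
   vertex 3.5 1.2 3.7
  endloop
 endfacet
 facet normal -0.480 0.026 0.877
  outer loop
   vertex 0.6 1.8 3.3
   vertex 2.2 4.3 4.1
   vertex 0.3 3.0 3.1
  endloop
 endfacet
 facet normal -0.826 -0.287 -0.484
  outer loop
   vertex 0.6 1.8 3.3
   vertex 0.3 3.0 3.1
   vertex 1.3 4.0 0.8
  endloop
 endfacet
 facet normal -0.764 -0.364 -0.534
  outer loop
   vertex 0.6 1.8 3.3
   vertex 1.3 4.0 0.8
   vertex 3.1 1.1 0.2
  endloop
 endfacet
 facet normal 0.198 0.955 -0.221
  outer loop
   vertex 2.6 3.8 1.1
   vertex 1.3 4.0 0.8
   vertex 2.2 4.3 2.9
  endloop
 endfacet
 facet normal 0.261 0.348 -0.900
  outer loop
   vertex 2.6 3.8 1.1
   vertex 3.1 1.1 0.2
   vertex 1.3 4.0 0.8
  endloop
 endfacet
 facet normal 0.969 0.218 -0.117
  outer loop
   vertex 2.6 3.8 1.1
   vertex 3.5 1.2 3.7
   vertex 3.1 1.1 0.2
  endloop
 endfacet
 facet normal 0.781 0.625 0.000
  outer loop
   vertex 2.6 3.8 1.1
   vertex 2.2 4.3 2.9
   vertex 2.2 4.3 4.1
  endloop
 endfacet
 facet normal 0.930 0.366 0.044
  outer loop
   vertex 2.9 2.7 3.9
   vertex 3.5 1.2 3.7
   vertex 2.6 3.8 1.1
  endloop
 endfacet
 facet normal 0.917 0.394 0.057
  outer loop
   vertex 2.9 2.7 3.9
   vertex 2.6 3.8 1.1
   vertex 2.2 4.3 4.1
  endloop
 endfacet
 facet normal -0.174 -0.198 0.965
  outer loop
   vertex 2.9 2.7 3.9
   vertex 0.6 1.8 3.3
   vertex 3.5 1.2 3.7
  endloop
 endfacet
 facet normal -0.175 -0.197 0.965
  outer loop
   vertex 2.9 2.7 3.9
   vertex 2.2 4.3 4.1
   vertex 0.6 1.8 3.3
  endloop
 endfacet
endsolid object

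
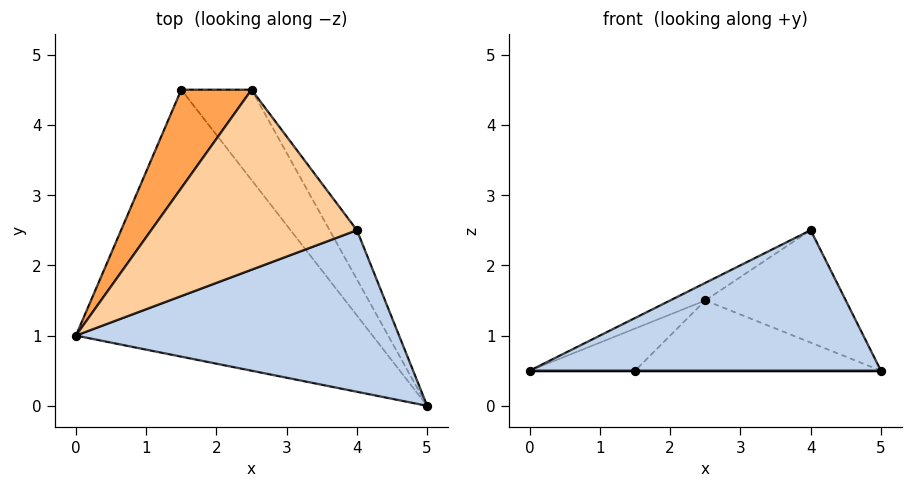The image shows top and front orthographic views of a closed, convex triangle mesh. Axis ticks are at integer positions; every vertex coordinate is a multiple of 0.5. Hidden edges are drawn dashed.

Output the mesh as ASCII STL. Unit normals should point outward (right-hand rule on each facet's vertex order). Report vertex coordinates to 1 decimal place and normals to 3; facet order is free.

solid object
 facet normal 0.000 0.000 -1.000
  outer loop
   vertex 1.5 4.5 0.5
   vertex 5.0 0.0 0.5
   vertex 0.0 1.0 0.5
  endloop
 endfacet
 facet normal -0.130 -0.651 0.748
  outer loop
   vertex 4.0 2.5 2.5
   vertex 0.0 1.0 0.5
   vertex 5.0 0.0 0.5
  endloop
 endfacet
 facet normal -0.677 0.290 0.677
  outer loop
   vertex 2.5 4.5 1.5
   vertex 1.5 4.5 0.5
   vertex 0.0 1.0 0.5
  endloop
 endfacet
 facet normal -0.471 0.086 0.878
  outer loop
   vertex 2.5 4.5 1.5
   vertex 0.0 1.0 0.5
   vertex 4.0 2.5 2.5
  endloop
 endfacet
 facet normal 0.620 0.482 -0.620
  outer loop
   vertex 2.5 4.5 1.5
   vertex 5.0 0.0 0.5
   vertex 1.5 4.5 0.5
  endloop
 endfacet
 facet normal 0.830 0.511 -0.223
  outer loop
   vertex 2.5 4.5 1.5
   vertex 4.0 2.5 2.5
   vertex 5.0 0.0 0.5
  endloop
 endfacet
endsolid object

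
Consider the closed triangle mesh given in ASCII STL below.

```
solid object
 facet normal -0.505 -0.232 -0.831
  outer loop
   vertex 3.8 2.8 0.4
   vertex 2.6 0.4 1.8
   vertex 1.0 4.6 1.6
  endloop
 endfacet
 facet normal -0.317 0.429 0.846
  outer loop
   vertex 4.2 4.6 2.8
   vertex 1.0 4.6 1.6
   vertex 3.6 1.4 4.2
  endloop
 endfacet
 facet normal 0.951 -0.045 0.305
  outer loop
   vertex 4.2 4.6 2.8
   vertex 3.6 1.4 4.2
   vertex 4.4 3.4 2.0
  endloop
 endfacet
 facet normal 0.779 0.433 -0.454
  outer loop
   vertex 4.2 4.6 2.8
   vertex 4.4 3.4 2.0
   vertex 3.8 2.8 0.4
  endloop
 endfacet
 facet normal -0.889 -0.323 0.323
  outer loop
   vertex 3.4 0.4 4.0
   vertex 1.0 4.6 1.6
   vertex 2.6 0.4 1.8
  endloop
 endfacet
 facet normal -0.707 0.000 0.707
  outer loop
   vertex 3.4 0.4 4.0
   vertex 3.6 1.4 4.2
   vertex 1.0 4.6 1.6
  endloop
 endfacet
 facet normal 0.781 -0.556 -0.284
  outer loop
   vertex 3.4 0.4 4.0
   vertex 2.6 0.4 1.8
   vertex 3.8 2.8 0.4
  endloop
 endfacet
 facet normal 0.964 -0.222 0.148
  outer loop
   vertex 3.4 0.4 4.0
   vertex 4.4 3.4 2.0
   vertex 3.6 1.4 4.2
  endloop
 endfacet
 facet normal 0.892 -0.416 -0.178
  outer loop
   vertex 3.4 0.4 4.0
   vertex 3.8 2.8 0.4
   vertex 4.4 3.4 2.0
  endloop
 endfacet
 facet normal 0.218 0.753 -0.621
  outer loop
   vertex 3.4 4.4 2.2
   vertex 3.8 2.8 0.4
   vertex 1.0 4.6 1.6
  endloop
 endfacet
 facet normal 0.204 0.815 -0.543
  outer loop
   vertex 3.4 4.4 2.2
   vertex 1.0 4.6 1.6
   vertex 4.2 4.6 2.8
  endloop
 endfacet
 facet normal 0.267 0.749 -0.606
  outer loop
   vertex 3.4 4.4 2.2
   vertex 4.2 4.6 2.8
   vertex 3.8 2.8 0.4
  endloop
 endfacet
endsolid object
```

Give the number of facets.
12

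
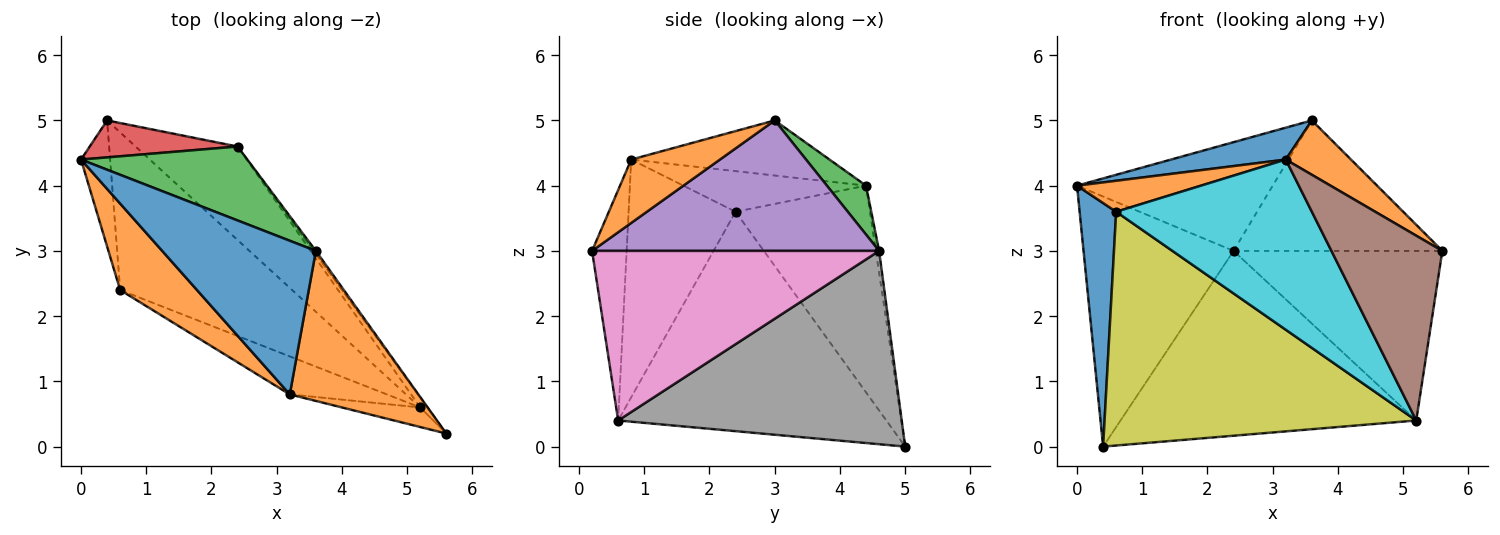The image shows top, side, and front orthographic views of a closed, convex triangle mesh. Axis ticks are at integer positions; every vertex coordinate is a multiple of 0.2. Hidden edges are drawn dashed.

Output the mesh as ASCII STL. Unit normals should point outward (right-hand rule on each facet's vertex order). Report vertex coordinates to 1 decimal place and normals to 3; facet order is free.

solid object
 facet normal -0.331 -0.192 0.924
  outer loop
   vertex 3.2 0.8 4.4
   vertex 3.6 3.0 5.0
   vertex 0.0 4.4 4.0
  endloop
 endfacet
 facet normal 0.420 -0.309 0.853
  outer loop
   vertex 3.2 0.8 4.4
   vertex 5.6 0.2 3.0
   vertex 3.6 3.0 5.0
  endloop
 endfacet
 facet normal 0.163 0.816 0.555
  outer loop
   vertex 2.4 4.6 3.0
   vertex 0.0 4.4 4.0
   vertex 3.6 3.0 5.0
  endloop
 endfacet
 facet normal -0.022 0.989 0.146
  outer loop
   vertex 2.4 4.6 3.0
   vertex 0.4 5.0 0.0
   vertex 0.0 4.4 4.0
  endloop
 endfacet
 facet normal 0.809 0.588 -0.015
  outer loop
   vertex 2.4 4.6 3.0
   vertex 3.6 3.0 5.0
   vertex 5.6 0.2 3.0
  endloop
 endfacet
 facet normal -0.296 -0.950 -0.101
  outer loop
   vertex 5.2 0.6 0.4
   vertex 5.6 0.2 3.0
   vertex 3.2 0.8 4.4
  endloop
 endfacet
 facet normal 0.808 0.588 -0.034
  outer loop
   vertex 5.2 0.6 0.4
   vertex 2.4 4.6 3.0
   vertex 5.6 0.2 3.0
  endloop
 endfacet
 facet normal 0.650 0.678 -0.343
  outer loop
   vertex 5.2 0.6 0.4
   vertex 0.4 5.0 0.0
   vertex 2.4 4.6 3.0
  endloop
 endfacet
 facet normal -0.581 -0.675 -0.455
  outer loop
   vertex 0.6 2.4 3.6
   vertex 0.4 5.0 0.0
   vertex 5.2 0.6 0.4
  endloop
 endfacet
 facet normal -0.471 -0.861 -0.192
  outer loop
   vertex 0.6 2.4 3.6
   vertex 5.2 0.6 0.4
   vertex 3.2 0.8 4.4
  endloop
 endfacet
 facet normal -0.956 -0.260 -0.135
  outer loop
   vertex 0.6 2.4 3.6
   vertex 0.0 4.4 4.0
   vertex 0.4 5.0 0.0
  endloop
 endfacet
 facet normal -0.445 -0.302 0.843
  outer loop
   vertex 0.6 2.4 3.6
   vertex 3.2 0.8 4.4
   vertex 0.0 4.4 4.0
  endloop
 endfacet
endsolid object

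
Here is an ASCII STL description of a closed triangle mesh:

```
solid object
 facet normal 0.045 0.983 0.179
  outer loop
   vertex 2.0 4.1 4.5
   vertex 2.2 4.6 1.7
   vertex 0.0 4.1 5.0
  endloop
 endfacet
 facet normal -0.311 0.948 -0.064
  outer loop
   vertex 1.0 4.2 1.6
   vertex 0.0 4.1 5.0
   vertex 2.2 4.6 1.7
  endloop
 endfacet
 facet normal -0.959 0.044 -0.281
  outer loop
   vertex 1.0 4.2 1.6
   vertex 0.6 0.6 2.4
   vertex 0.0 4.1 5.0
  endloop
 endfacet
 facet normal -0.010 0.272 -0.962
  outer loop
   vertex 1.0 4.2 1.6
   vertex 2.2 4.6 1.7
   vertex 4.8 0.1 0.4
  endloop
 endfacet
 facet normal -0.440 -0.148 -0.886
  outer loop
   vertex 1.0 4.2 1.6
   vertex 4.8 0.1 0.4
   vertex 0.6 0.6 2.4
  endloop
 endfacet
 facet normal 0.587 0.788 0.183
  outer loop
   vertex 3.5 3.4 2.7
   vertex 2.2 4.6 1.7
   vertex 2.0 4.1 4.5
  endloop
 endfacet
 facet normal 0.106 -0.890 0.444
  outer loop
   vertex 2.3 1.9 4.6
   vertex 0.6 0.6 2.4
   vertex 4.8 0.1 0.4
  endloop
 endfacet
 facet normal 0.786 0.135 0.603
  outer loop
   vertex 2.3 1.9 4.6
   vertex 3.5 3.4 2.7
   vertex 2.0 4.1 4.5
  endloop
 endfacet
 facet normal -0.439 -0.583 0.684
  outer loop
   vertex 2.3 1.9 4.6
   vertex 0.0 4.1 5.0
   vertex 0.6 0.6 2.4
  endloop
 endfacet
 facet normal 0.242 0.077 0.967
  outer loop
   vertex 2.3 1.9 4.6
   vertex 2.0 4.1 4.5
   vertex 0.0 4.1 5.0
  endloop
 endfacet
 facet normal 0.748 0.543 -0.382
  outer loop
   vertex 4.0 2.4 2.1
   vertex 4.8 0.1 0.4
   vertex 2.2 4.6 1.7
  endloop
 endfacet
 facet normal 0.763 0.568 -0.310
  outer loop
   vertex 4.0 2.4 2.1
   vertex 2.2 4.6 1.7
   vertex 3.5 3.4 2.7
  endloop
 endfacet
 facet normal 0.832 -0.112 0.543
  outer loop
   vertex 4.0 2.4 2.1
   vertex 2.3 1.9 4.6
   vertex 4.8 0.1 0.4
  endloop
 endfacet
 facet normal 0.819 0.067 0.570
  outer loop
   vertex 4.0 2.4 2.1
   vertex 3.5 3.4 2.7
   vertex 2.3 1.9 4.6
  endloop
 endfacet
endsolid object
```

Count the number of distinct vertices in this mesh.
9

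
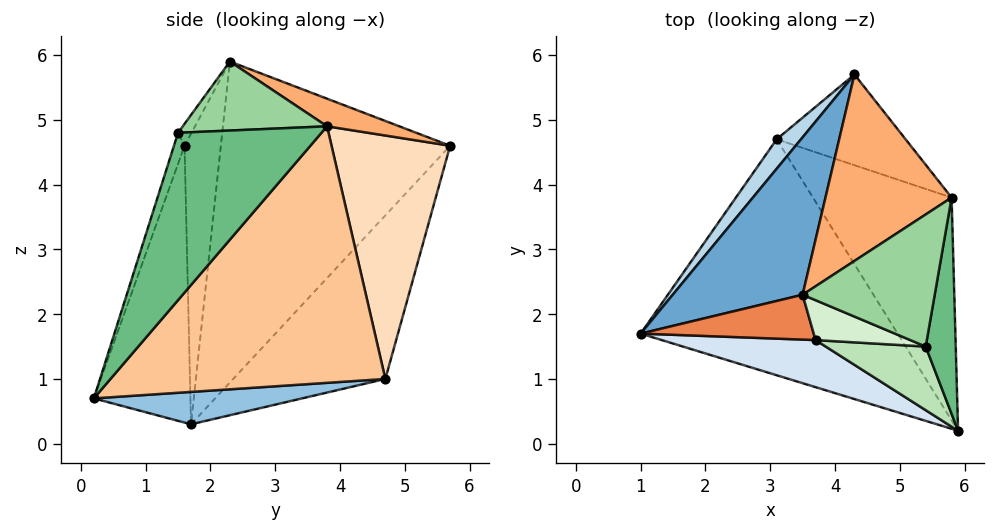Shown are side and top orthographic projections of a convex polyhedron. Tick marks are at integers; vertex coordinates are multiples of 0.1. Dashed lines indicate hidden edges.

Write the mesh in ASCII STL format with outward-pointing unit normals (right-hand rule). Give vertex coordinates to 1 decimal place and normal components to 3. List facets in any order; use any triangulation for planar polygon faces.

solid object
 facet normal -0.872 0.340 0.353
  outer loop
   vertex 3.5 2.3 5.9
   vertex 4.3 5.7 4.6
   vertex 1.0 1.7 0.3
  endloop
 endfacet
 facet normal 0.124 0.142 -0.982
  outer loop
   vertex 3.1 4.7 1.0
   vertex 5.9 0.2 0.7
   vertex 1.0 1.7 0.3
  endloop
 endfacet
 facet normal -0.826 0.550 0.123
  outer loop
   vertex 3.1 4.7 1.0
   vertex 1.0 1.7 0.3
   vertex 4.3 5.7 4.6
  endloop
 endfacet
 facet normal -0.301 -0.939 0.167
  outer loop
   vertex 3.7 1.6 4.6
   vertex 1.0 1.7 0.3
   vertex 5.9 0.2 0.7
  endloop
 endfacet
 facet normal -0.551 -0.767 0.328
  outer loop
   vertex 3.7 1.6 4.6
   vertex 3.5 2.3 5.9
   vertex 1.0 1.7 0.3
  endloop
 endfacet
 facet normal 0.204 0.307 0.930
  outer loop
   vertex 5.8 3.8 4.9
   vertex 4.3 5.7 4.6
   vertex 3.5 2.3 5.9
  endloop
 endfacet
 facet normal 0.761 0.501 -0.411
  outer loop
   vertex 5.8 3.8 4.9
   vertex 5.9 0.2 0.7
   vertex 3.1 4.7 1.0
  endloop
 endfacet
 facet normal 0.750 0.529 -0.397
  outer loop
   vertex 5.8 3.8 4.9
   vertex 3.1 4.7 1.0
   vertex 4.3 5.7 4.6
  endloop
 endfacet
 facet normal 0.969 -0.176 0.174
  outer loop
   vertex 5.4 1.5 4.8
   vertex 5.9 0.2 0.7
   vertex 5.8 3.8 4.9
  endloop
 endfacet
 facet normal 0.460 -0.118 0.880
  outer loop
   vertex 5.4 1.5 4.8
   vertex 5.8 3.8 4.9
   vertex 3.5 2.3 5.9
  endloop
 endfacet
 facet normal -0.090 -0.952 0.291
  outer loop
   vertex 5.4 1.5 4.8
   vertex 3.7 1.6 4.6
   vertex 5.9 0.2 0.7
  endloop
 endfacet
 facet normal -0.106 -0.882 0.459
  outer loop
   vertex 5.4 1.5 4.8
   vertex 3.5 2.3 5.9
   vertex 3.7 1.6 4.6
  endloop
 endfacet
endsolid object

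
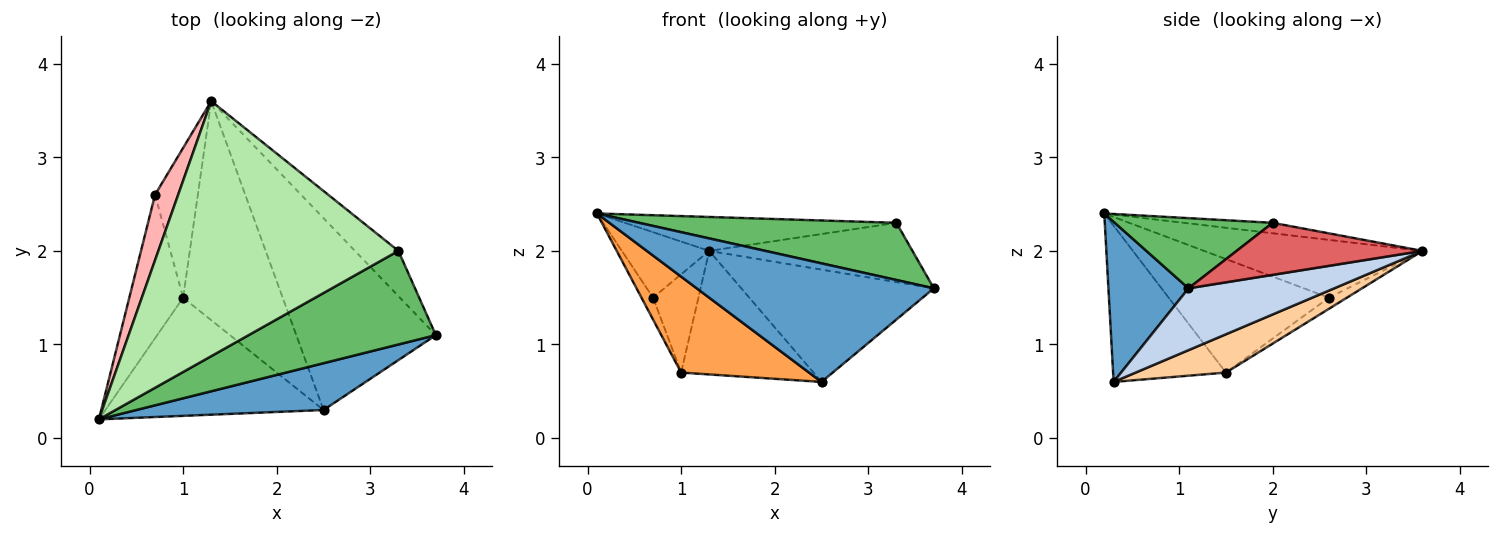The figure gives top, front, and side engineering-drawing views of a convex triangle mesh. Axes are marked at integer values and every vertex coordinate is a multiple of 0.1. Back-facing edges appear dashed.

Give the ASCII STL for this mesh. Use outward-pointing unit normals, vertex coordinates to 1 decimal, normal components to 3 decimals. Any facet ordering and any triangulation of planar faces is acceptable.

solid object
 facet normal 0.300 -0.887 0.350
  outer loop
   vertex 2.5 0.3 0.6
   vertex 3.7 1.1 1.6
   vertex 0.1 0.2 2.4
  endloop
 endfacet
 facet normal 0.357 0.472 -0.806
  outer loop
   vertex 2.5 0.3 0.6
   vertex 1.3 3.6 2.0
   vertex 3.7 1.1 1.6
  endloop
 endfacet
 facet normal -0.486 -0.551 -0.679
  outer loop
   vertex 1.0 1.5 0.7
   vertex 2.5 0.3 0.6
   vertex 0.1 0.2 2.4
  endloop
 endfacet
 facet normal 0.318 0.466 -0.826
  outer loop
   vertex 1.0 1.5 0.7
   vertex 1.3 3.6 2.0
   vertex 2.5 0.3 0.6
  endloop
 endfacet
 facet normal 0.305 -0.497 0.813
  outer loop
   vertex 3.3 2.0 2.3
   vertex 0.1 0.2 2.4
   vertex 3.7 1.1 1.6
  endloop
 endfacet
 facet normal -0.043 0.132 0.990
  outer loop
   vertex 3.3 2.0 2.3
   vertex 1.3 3.6 2.0
   vertex 0.1 0.2 2.4
  endloop
 endfacet
 facet normal 0.588 0.643 -0.491
  outer loop
   vertex 3.3 2.0 2.3
   vertex 3.7 1.1 1.6
   vertex 1.3 3.6 2.0
  endloop
 endfacet
 facet normal -0.870 0.348 0.348
  outer loop
   vertex 0.7 2.6 1.5
   vertex 0.1 0.2 2.4
   vertex 1.3 3.6 2.0
  endloop
 endfacet
 facet normal -0.902 0.065 -0.428
  outer loop
   vertex 0.7 2.6 1.5
   vertex 1.0 1.5 0.7
   vertex 0.1 0.2 2.4
  endloop
 endfacet
 facet normal -0.213 0.536 -0.817
  outer loop
   vertex 0.7 2.6 1.5
   vertex 1.3 3.6 2.0
   vertex 1.0 1.5 0.7
  endloop
 endfacet
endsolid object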